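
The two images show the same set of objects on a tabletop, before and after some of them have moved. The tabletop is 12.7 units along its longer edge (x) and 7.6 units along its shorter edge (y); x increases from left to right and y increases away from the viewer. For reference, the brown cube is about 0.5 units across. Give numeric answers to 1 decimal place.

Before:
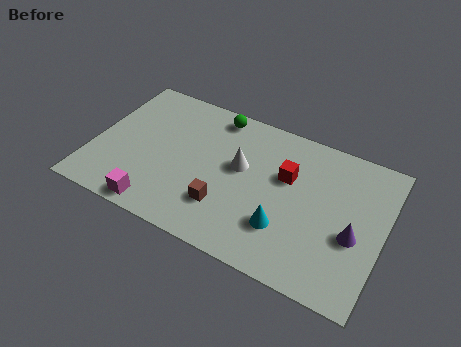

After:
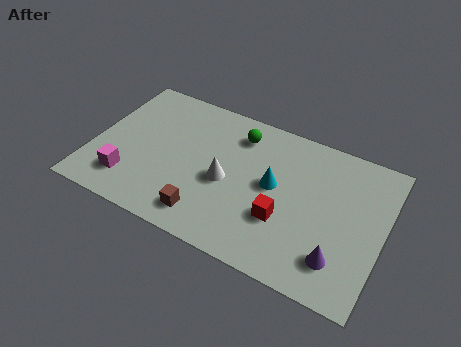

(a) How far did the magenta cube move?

1.7

The magenta cube was near (3.2, 0.8) before and (1.8, 1.7) after, so it travelled √(1.4² + 0.9²) ≈ 1.7 units.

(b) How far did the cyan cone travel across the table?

2.0

The cyan cone was near (8.6, 2.2) before and (7.9, 4.1) after, so it travelled √(0.7² + 1.9²) ≈ 2.0 units.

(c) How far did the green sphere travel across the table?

1.3

From (5.0, 6.7) to (6.1, 6.1), the green sphere covered √(1.1² + 0.6²) ≈ 1.3 units.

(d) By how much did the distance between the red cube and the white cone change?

+0.7

They were about 2.0 units apart before and 2.7 after — 0.7 units further apart.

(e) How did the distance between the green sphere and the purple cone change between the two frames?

-0.8

The distance was about 7.4 in the first image and 6.6 in the second, so they moved 0.8 units closer together.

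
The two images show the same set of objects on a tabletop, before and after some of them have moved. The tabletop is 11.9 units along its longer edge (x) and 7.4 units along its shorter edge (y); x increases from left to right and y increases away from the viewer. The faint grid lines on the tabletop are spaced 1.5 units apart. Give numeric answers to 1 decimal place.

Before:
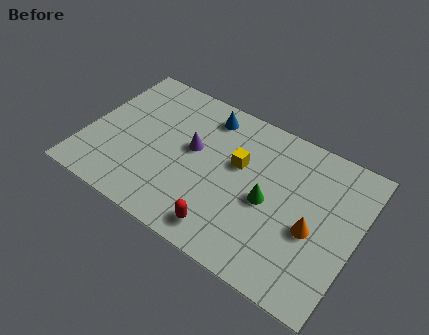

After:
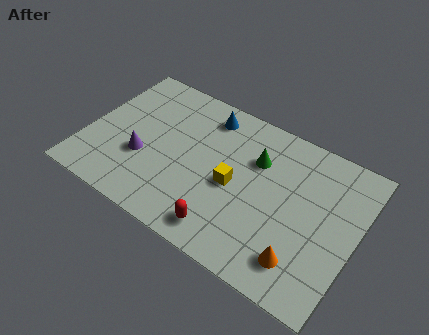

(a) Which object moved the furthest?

the purple cone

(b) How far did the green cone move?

1.9

The green cone moved from about (8.1, 3.4) to (7.3, 5.1), a distance of √(0.8² + 1.7²) ≈ 1.9.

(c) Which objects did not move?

the blue cone and the red capsule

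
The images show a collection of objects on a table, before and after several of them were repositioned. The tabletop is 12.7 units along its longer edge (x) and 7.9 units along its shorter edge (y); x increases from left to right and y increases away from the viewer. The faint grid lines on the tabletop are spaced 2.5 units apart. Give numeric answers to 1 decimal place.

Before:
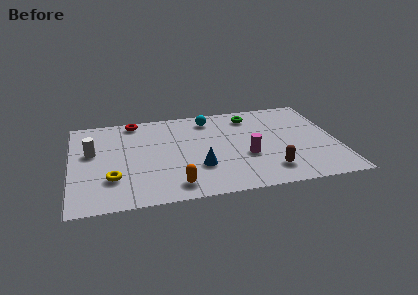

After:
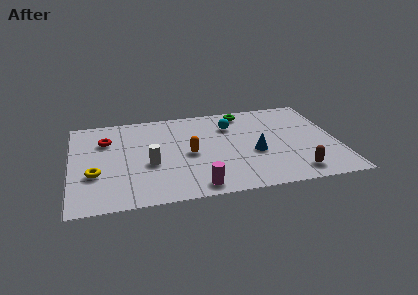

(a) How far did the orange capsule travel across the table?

2.6

The orange capsule moved from about (4.8, 1.2) to (5.6, 3.7), a distance of √(0.8² + 2.5²) ≈ 2.6.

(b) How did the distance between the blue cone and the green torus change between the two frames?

-1.1

They were about 4.8 units apart before and 3.7 after — 1.1 units closer together.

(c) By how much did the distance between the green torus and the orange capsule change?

-2.3

They were about 6.6 units apart before and 4.3 after — 2.3 units closer together.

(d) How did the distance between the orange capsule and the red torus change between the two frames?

-1.8

They were about 6.1 units apart before and 4.3 after — 1.8 units closer together.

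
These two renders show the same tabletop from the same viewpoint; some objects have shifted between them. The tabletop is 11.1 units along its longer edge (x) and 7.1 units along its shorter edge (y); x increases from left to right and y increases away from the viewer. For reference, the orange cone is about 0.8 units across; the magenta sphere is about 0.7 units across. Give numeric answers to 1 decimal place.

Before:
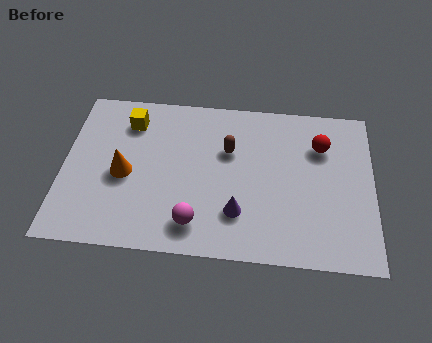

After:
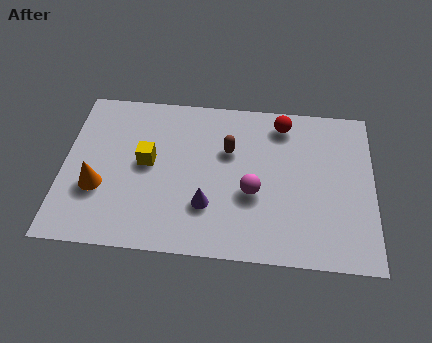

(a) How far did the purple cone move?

1.1

From (6.3, 1.9) to (5.2, 2.1), the purple cone covered √(1.1² + 0.2²) ≈ 1.1 units.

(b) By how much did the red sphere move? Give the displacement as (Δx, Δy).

(-1.4, 0.9)

From the two frames, the red sphere sits at roughly (9.2, 5.1) before and (7.8, 6.0) after.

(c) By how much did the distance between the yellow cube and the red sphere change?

-1.6

They were about 6.9 units apart before and 5.3 after — 1.6 units closer together.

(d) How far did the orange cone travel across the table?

1.1

From (2.2, 3.2) to (1.3, 2.5), the orange cone covered √(0.9² + 0.7²) ≈ 1.1 units.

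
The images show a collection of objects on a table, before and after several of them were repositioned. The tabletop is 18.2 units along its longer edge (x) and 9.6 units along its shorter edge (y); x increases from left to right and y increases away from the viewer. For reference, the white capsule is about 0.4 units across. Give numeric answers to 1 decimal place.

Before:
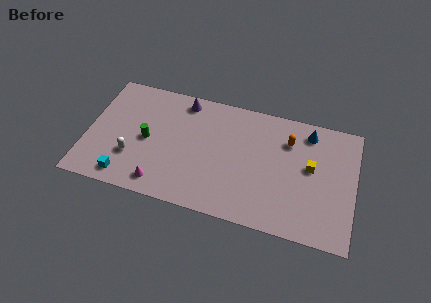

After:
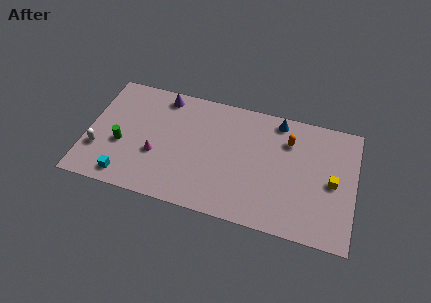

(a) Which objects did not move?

the orange capsule and the cyan cube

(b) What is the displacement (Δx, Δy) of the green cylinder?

(-1.7, -0.8)

From the two frames, the green cylinder sits at roughly (4.1, 4.6) before and (2.4, 3.8) after.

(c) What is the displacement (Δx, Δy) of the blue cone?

(-2.1, 0.4)

From the two frames, the blue cone sits at roughly (14.9, 8.1) before and (12.8, 8.5) after.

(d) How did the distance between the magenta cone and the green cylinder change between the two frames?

-1.0

The distance was about 3.4 in the first image and 2.4 in the second, so they moved 1.0 units closer together.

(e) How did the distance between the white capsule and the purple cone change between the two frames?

+0.5

They were about 6.2 units apart before and 6.7 after — 0.5 units further apart.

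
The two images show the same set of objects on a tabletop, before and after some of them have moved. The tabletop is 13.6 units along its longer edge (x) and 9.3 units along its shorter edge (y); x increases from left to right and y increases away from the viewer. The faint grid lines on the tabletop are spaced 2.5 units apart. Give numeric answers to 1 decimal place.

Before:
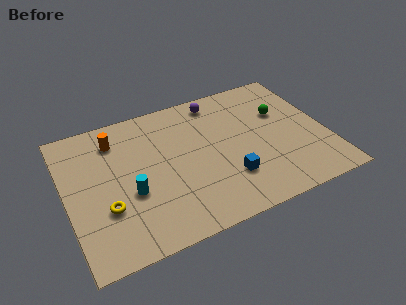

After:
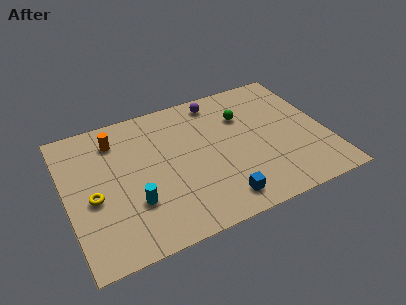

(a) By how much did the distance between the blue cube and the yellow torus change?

+0.5

They were about 6.3 units apart before and 6.8 after — 0.5 units further apart.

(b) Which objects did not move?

the purple sphere and the orange cylinder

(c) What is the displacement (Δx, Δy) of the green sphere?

(-2.0, 0.5)

From the two frames, the green sphere sits at roughly (11.5, 6.0) before and (9.5, 6.5) after.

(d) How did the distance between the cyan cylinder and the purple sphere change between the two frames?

+0.4

The distance was about 6.8 in the first image and 7.2 in the second, so they moved 0.4 units further apart.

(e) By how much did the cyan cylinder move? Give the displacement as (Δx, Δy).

(0.1, -0.7)

The cyan cylinder started near (3.2, 3.6) and ended near (3.3, 2.9).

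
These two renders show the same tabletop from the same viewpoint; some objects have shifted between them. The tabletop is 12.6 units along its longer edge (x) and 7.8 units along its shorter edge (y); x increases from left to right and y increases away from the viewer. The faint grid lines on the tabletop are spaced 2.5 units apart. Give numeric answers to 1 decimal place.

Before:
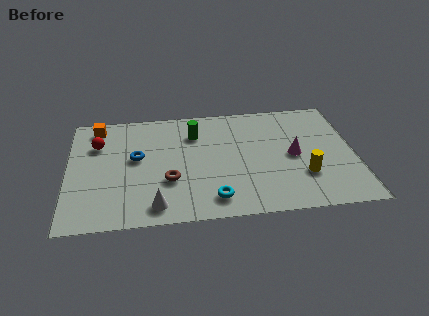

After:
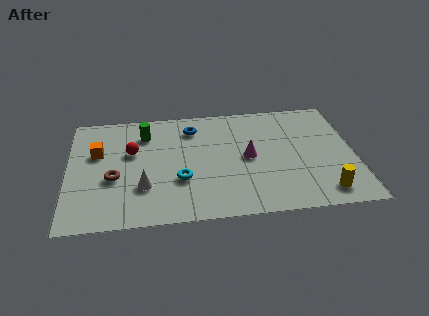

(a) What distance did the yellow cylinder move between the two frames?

1.4

From (10.3, 2.4) to (11.1, 1.2), the yellow cylinder covered √(0.8² + 1.2²) ≈ 1.4 units.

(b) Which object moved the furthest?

the blue torus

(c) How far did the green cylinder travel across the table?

2.2

The green cylinder moved from about (5.6, 5.8) to (3.4, 6.0), a distance of √(2.2² + 0.2²) ≈ 2.2.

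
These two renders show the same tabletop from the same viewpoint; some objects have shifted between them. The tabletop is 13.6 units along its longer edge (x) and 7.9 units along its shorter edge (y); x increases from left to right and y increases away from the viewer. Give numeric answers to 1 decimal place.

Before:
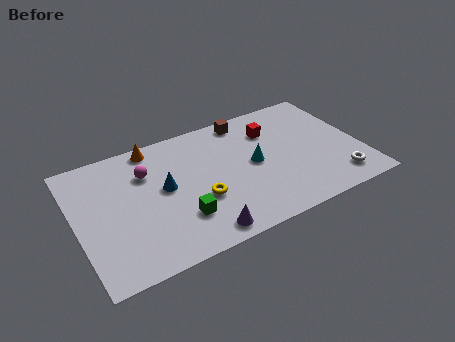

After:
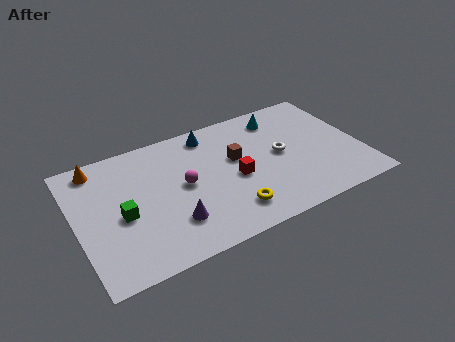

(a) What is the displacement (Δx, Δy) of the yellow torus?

(1.3, -1.3)

The yellow torus started near (5.7, 2.9) and ended near (7.0, 1.6).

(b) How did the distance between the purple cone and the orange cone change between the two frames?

-0.7

Before: roughly 6.4 units apart; after: 5.7. That's 0.7 units closer together.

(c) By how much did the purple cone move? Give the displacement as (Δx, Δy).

(-1.2, 1.2)

From the two frames, the purple cone sits at roughly (5.5, 0.9) before and (4.3, 2.1) after.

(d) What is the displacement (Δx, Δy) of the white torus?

(-2.4, 2.7)

The white torus was at about (12.2, 1.4) and moved to about (9.8, 4.1).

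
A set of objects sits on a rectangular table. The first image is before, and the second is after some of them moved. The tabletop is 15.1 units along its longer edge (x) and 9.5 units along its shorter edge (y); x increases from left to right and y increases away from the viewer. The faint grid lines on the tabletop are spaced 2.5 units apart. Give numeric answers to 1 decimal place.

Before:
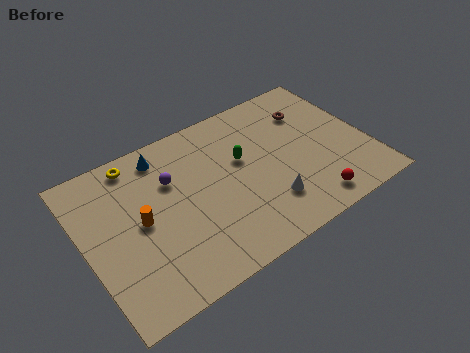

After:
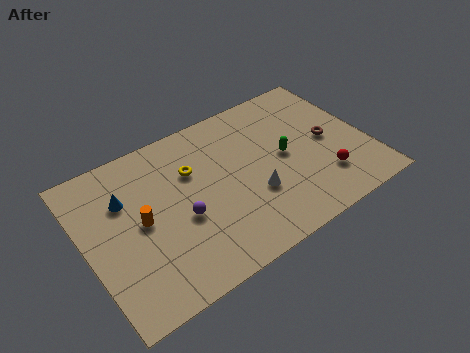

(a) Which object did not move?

the orange cylinder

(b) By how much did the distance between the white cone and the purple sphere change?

-2.2

Before: roughly 6.0 units apart; after: 3.8. That's 2.2 units closer together.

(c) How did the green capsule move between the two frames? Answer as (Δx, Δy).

(2.2, -0.9)

The green capsule was at about (8.5, 5.7) and moved to about (10.7, 4.8).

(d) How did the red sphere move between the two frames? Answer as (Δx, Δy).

(1.0, 1.1)

From the two frames, the red sphere sits at roughly (11.4, 1.3) before and (12.4, 2.4) after.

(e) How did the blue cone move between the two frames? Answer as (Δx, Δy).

(-2.3, -1.6)

From the two frames, the blue cone sits at roughly (4.6, 8.1) before and (2.3, 6.5) after.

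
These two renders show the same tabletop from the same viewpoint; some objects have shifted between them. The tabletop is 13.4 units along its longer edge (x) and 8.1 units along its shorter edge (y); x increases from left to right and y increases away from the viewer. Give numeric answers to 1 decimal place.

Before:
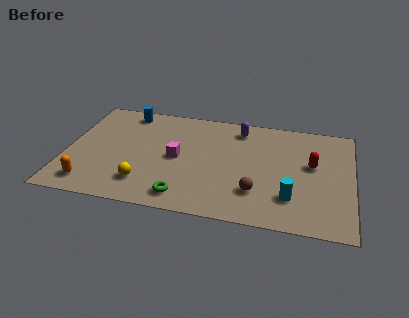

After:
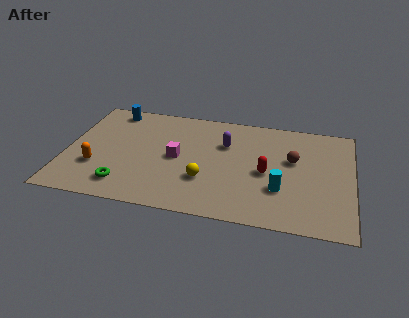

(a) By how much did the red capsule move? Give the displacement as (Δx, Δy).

(-2.1, -1.0)

From the two frames, the red capsule sits at roughly (11.5, 4.7) before and (9.4, 3.7) after.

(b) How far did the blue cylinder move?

0.7

The blue cylinder moved from about (2.6, 7.1) to (1.9, 7.1), a distance of √(0.7² + 0.0²) ≈ 0.7.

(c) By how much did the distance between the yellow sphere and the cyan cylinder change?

-3.3

They were about 6.8 units apart before and 3.5 after — 3.3 units closer together.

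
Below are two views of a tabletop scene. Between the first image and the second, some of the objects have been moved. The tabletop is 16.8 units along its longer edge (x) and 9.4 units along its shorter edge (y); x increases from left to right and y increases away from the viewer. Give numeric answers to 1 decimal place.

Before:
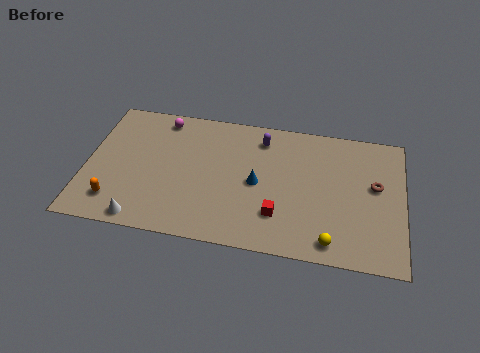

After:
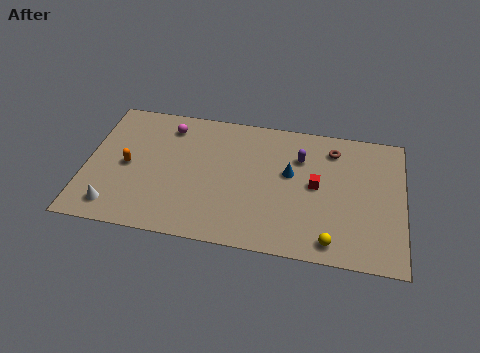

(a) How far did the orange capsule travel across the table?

2.6

From (1.7, 1.9) to (2.2, 4.5), the orange capsule covered √(0.5² + 2.6²) ≈ 2.6 units.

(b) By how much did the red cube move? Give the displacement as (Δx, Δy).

(1.9, 2.4)

The red cube started near (10.3, 2.5) and ended near (12.2, 4.9).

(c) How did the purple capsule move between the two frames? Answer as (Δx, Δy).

(2.1, -1.0)

The purple capsule was at about (9.2, 7.7) and moved to about (11.3, 6.7).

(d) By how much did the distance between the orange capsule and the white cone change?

+1.2

Before: roughly 1.8 units apart; after: 3.0. That's 1.2 units further apart.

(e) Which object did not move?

the yellow sphere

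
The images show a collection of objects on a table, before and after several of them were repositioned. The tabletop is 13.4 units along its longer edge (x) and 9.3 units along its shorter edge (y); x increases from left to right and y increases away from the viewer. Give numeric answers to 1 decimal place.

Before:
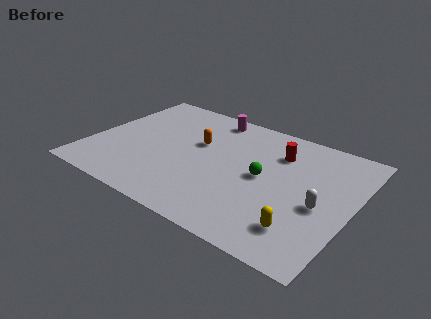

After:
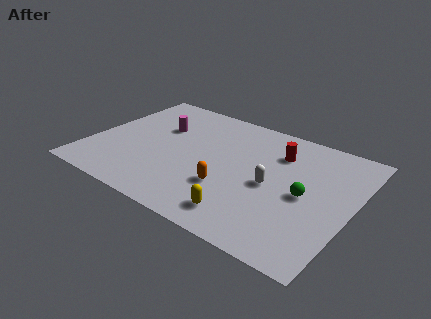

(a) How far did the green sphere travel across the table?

2.2

The green sphere was near (8.9, 4.7) before and (11.1, 4.4) after, so it travelled √(2.2² + 0.3²) ≈ 2.2 units.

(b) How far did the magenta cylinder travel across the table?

3.1

The magenta cylinder moved from about (5.5, 8.2) to (3.2, 6.1), a distance of √(2.3² + 2.1²) ≈ 3.1.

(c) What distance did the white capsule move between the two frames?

2.5

The white capsule was near (11.9, 4.0) before and (9.4, 4.3) after, so it travelled √(2.5² + 0.3²) ≈ 2.5 units.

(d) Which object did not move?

the red cylinder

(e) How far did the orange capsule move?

3.4

The orange capsule was near (5.3, 5.7) before and (7.4, 3.0) after, so it travelled √(2.1² + 2.7²) ≈ 3.4 units.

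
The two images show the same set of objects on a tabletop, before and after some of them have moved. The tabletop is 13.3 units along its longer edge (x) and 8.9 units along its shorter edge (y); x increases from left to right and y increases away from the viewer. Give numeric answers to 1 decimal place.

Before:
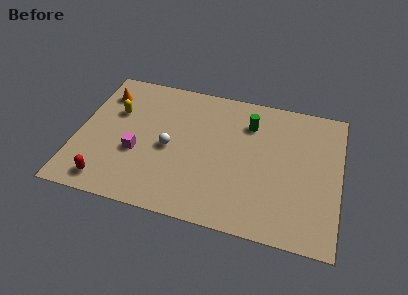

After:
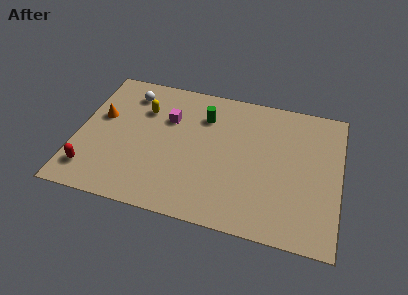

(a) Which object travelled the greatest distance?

the white sphere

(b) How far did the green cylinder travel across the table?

2.3

From (8.6, 6.7) to (6.3, 6.6), the green cylinder covered √(2.3² + 0.1²) ≈ 2.3 units.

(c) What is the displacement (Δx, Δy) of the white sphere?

(-2.3, 3.1)

The white sphere started near (4.7, 4.1) and ended near (2.4, 7.2).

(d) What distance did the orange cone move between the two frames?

1.6

The orange cone was near (1.1, 6.9) before and (1.1, 5.3) after, so it travelled √(0.0² + 1.6²) ≈ 1.6 units.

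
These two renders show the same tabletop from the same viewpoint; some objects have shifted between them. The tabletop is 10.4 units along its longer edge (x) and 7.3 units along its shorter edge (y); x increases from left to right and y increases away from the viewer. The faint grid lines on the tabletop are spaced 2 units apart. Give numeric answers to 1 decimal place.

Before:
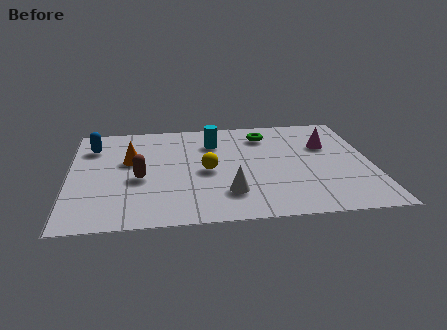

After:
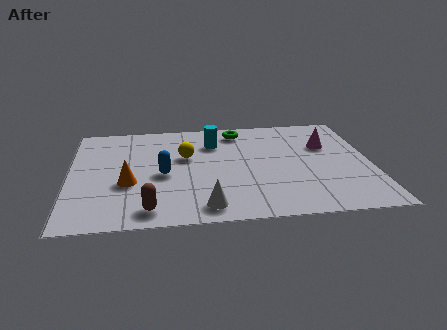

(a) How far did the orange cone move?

1.6

The orange cone moved from about (2.1, 4.4) to (2.0, 2.8), a distance of √(0.1² + 1.6²) ≈ 1.6.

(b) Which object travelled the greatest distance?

the blue capsule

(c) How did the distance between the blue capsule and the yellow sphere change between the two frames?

-3.0

The distance was about 4.4 in the first image and 1.4 in the second, so they moved 3.0 units closer together.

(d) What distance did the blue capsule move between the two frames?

3.3

From (0.8, 5.5) to (3.2, 3.3), the blue capsule covered √(2.4² + 2.2²) ≈ 3.3 units.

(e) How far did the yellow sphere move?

1.3

The yellow sphere was near (4.7, 3.4) before and (4.0, 4.5) after, so it travelled √(0.7² + 1.1²) ≈ 1.3 units.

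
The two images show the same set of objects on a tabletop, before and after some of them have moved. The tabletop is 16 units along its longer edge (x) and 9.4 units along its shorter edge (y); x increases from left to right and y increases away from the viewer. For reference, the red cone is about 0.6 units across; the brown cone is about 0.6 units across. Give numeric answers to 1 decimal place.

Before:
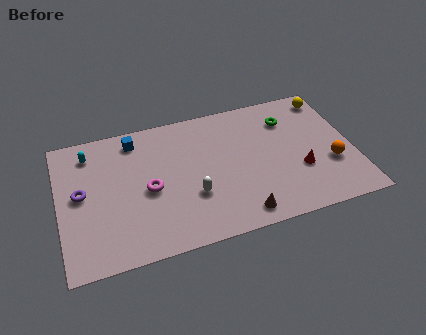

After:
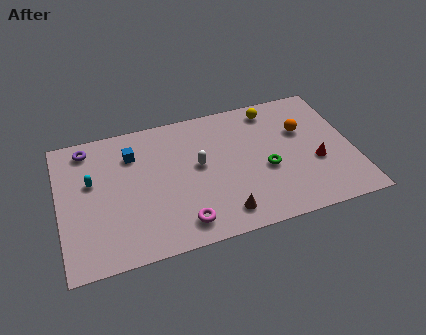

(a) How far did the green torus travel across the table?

3.5

The green torus was near (12.7, 7.1) before and (11.2, 3.9) after, so it travelled √(1.5² + 3.2²) ≈ 3.5 units.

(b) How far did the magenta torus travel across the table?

3.2

From (4.8, 4.3) to (6.4, 1.5), the magenta torus covered √(1.6² + 2.8²) ≈ 3.2 units.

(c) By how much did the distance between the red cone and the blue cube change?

+0.5

They were about 9.9 units apart before and 10.4 after — 0.5 units further apart.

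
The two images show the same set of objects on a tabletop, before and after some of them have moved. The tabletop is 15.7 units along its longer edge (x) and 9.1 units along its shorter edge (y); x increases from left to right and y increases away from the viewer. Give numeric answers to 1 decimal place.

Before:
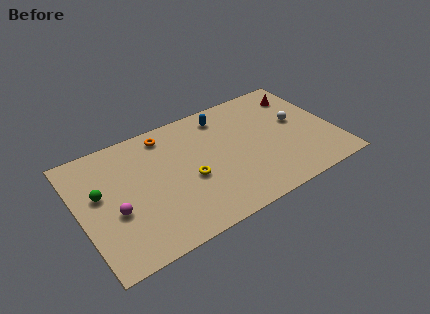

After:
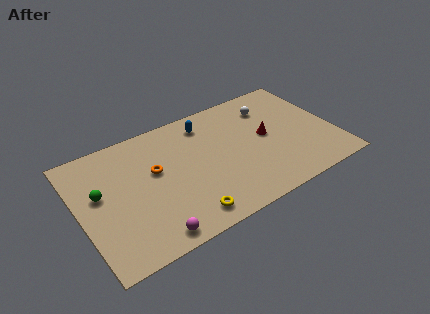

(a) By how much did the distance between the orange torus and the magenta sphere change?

-1.1

The distance was about 5.6 in the first image and 4.5 in the second, so they moved 1.1 units closer together.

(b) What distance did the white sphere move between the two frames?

2.4

The white sphere moved from about (13.6, 5.1) to (12.2, 7.0), a distance of √(1.4² + 1.9²) ≈ 2.4.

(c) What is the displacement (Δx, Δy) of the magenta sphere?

(1.8, -2.6)

The magenta sphere was at about (2.0, 3.6) and moved to about (3.8, 1.0).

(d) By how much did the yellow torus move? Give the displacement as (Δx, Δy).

(-0.6, -2.5)

The yellow torus was at about (6.6, 3.8) and moved to about (6.0, 1.3).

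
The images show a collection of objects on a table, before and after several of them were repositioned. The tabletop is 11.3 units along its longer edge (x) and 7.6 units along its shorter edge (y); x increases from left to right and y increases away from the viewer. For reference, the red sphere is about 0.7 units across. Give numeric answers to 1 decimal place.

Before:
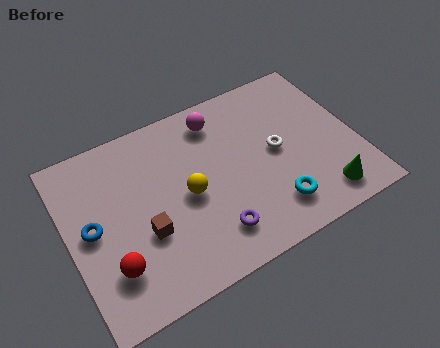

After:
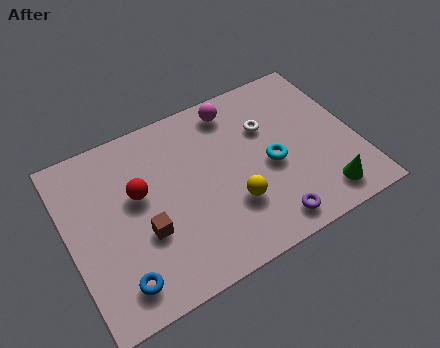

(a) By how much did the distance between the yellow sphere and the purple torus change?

-0.3

Before: roughly 2.1 units apart; after: 1.8. That's 0.3 units closer together.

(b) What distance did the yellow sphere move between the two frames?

2.0

The yellow sphere moved from about (4.6, 3.6) to (6.2, 2.4), a distance of √(1.6² + 1.2²) ≈ 2.0.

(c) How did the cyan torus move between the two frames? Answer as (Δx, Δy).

(0.2, 1.8)

The cyan torus was at about (7.7, 1.6) and moved to about (7.9, 3.4).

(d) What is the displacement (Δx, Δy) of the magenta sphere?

(0.7, 0.2)

The magenta sphere started near (6.2, 6.3) and ended near (6.9, 6.5).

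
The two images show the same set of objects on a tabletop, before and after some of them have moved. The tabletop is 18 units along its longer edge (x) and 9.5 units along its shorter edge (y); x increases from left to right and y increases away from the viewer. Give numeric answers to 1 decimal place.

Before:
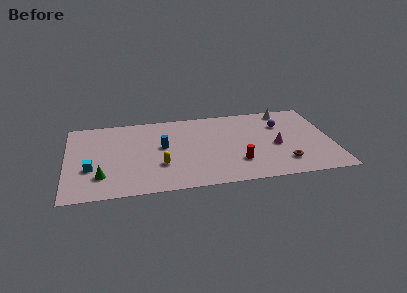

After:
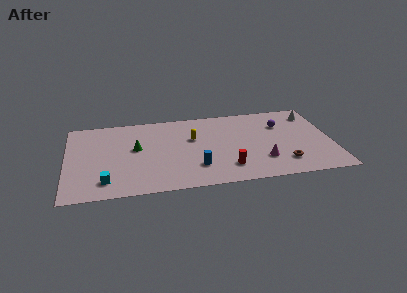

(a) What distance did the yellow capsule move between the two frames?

3.7

The yellow capsule was near (6.3, 3.1) before and (8.6, 6.0) after, so it travelled √(2.3² + 2.9²) ≈ 3.7 units.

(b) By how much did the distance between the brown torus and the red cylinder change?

+0.7

Before: roughly 3.1 units apart; after: 3.8. That's 0.7 units further apart.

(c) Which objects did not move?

the brown torus and the purple sphere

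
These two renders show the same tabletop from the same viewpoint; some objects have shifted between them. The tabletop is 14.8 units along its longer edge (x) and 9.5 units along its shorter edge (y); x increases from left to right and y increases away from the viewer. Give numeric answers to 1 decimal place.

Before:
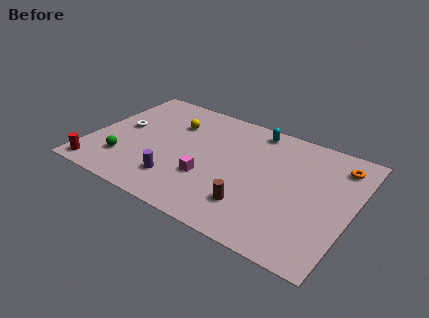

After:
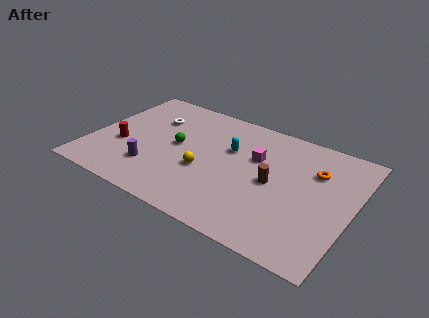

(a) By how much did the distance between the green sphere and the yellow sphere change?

-2.7

Before: roughly 4.9 units apart; after: 2.2. That's 2.7 units closer together.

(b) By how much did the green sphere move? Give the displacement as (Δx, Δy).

(2.6, 2.6)

From the two frames, the green sphere sits at roughly (2.2, 2.4) before and (4.8, 5.0) after.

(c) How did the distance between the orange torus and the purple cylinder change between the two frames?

-0.4

The distance was about 10.0 in the first image and 9.6 in the second, so they moved 0.4 units closer together.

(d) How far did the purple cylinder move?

1.5

The purple cylinder was near (5.3, 2.2) before and (3.8, 2.5) after, so it travelled √(1.5² + 0.3²) ≈ 1.5 units.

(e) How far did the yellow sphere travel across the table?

3.9

From (4.3, 6.8) to (6.6, 3.7), the yellow sphere covered √(2.3² + 3.1²) ≈ 3.9 units.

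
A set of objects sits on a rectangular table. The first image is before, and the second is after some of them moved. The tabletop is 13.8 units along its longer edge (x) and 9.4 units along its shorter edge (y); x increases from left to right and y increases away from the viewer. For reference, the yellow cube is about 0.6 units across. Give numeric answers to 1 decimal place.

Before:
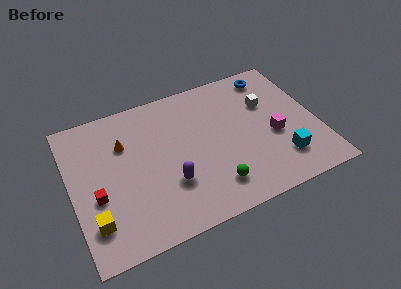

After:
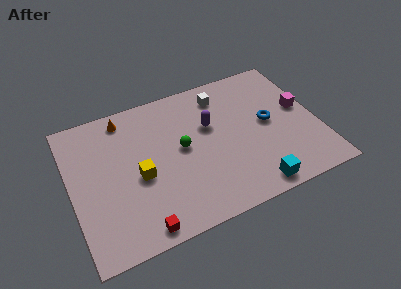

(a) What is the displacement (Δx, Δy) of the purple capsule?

(2.6, 2.9)

The purple capsule was at about (5.3, 3.0) and moved to about (7.9, 5.9).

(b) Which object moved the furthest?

the purple capsule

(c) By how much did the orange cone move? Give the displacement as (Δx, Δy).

(0.2, 1.7)

The orange cone started near (3.1, 6.5) and ended near (3.3, 8.2).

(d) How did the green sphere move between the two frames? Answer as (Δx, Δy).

(-1.4, 3.1)

From the two frames, the green sphere sits at roughly (7.6, 1.9) before and (6.2, 5.0) after.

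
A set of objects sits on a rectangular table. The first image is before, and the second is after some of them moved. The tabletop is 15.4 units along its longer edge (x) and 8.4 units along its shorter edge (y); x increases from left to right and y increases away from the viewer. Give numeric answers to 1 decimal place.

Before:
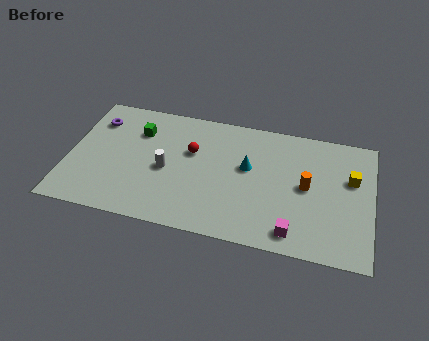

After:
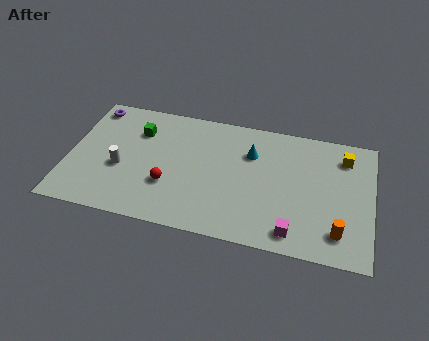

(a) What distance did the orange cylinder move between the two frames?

3.1

The orange cylinder moved from about (12.1, 4.3) to (13.8, 1.7), a distance of √(1.7² + 2.6²) ≈ 3.1.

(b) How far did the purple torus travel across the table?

0.9

From (1.2, 6.4) to (0.9, 7.3), the purple torus covered √(0.3² + 0.9²) ≈ 0.9 units.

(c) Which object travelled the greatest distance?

the orange cylinder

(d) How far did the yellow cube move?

1.5

The yellow cube was near (14.3, 5.3) before and (13.9, 6.7) after, so it travelled √(0.4² + 1.4²) ≈ 1.5 units.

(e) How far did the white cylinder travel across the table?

2.3

The white cylinder was near (5.0, 3.8) before and (2.7, 3.4) after, so it travelled √(2.3² + 0.4²) ≈ 2.3 units.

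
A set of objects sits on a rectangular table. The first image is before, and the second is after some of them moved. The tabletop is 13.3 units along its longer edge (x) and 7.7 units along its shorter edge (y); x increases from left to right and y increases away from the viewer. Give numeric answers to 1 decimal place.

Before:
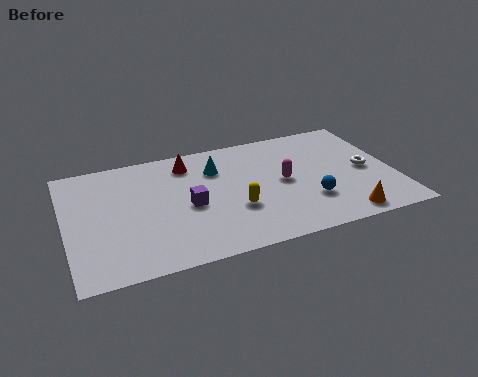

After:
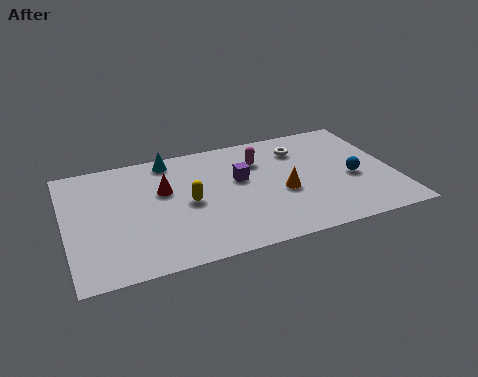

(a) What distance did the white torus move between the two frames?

3.3

The white torus moved from about (12.2, 3.7) to (9.7, 5.9), a distance of √(2.5² + 2.2²) ≈ 3.3.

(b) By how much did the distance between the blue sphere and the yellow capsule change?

+3.7

The distance was about 3.0 in the first image and 6.7 in the second, so they moved 3.7 units further apart.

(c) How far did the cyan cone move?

2.2

The cyan cone moved from about (6.2, 5.6) to (4.4, 6.8), a distance of √(1.8² + 1.2²) ≈ 2.2.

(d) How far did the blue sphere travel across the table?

2.1

The blue sphere was near (9.7, 2.3) before and (11.6, 3.3) after, so it travelled √(1.9² + 1.0²) ≈ 2.1 units.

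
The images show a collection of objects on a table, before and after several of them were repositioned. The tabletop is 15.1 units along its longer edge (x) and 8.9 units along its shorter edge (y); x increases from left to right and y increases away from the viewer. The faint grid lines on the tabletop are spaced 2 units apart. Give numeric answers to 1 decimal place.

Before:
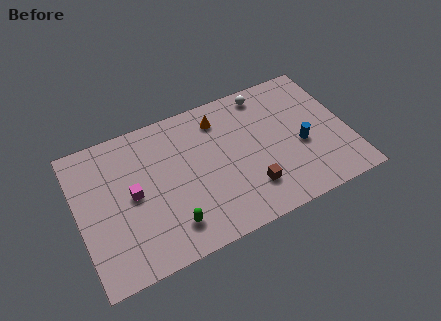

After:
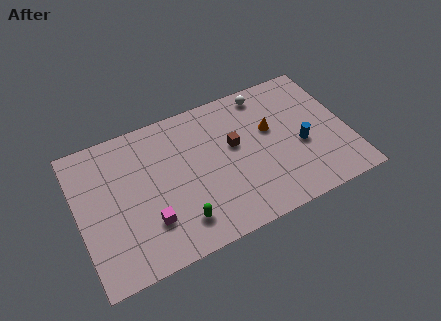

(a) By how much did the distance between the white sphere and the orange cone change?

-0.4

The distance was about 2.8 in the first image and 2.4 in the second, so they moved 0.4 units closer together.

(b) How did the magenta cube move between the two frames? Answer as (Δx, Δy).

(0.7, -2.0)

The magenta cube started near (3.0, 4.5) and ended near (3.7, 2.5).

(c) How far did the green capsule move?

0.5

The green capsule was near (4.8, 1.8) before and (5.3, 1.8) after, so it travelled √(0.5² + 0.0²) ≈ 0.5 units.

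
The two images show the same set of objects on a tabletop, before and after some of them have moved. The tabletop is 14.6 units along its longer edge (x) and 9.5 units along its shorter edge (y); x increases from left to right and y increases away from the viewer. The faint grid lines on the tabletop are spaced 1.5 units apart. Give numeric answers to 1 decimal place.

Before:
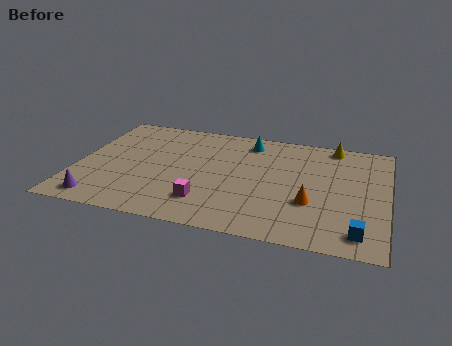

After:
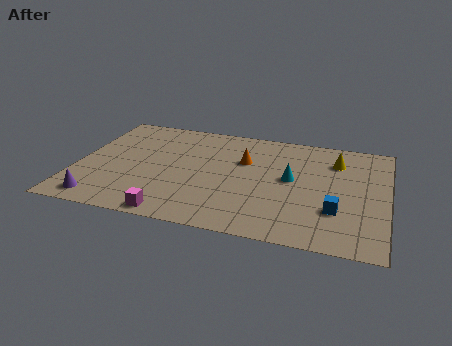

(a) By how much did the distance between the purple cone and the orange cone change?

-1.8

Before: roughly 9.9 units apart; after: 8.1. That's 1.8 units closer together.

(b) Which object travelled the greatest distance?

the orange cone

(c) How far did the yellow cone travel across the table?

1.4

The yellow cone was near (11.9, 8.6) before and (12.1, 7.2) after, so it travelled √(0.2² + 1.4²) ≈ 1.4 units.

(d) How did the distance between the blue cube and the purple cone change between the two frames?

-1.0

The distance was about 12.0 in the first image and 11.0 in the second, so they moved 1.0 units closer together.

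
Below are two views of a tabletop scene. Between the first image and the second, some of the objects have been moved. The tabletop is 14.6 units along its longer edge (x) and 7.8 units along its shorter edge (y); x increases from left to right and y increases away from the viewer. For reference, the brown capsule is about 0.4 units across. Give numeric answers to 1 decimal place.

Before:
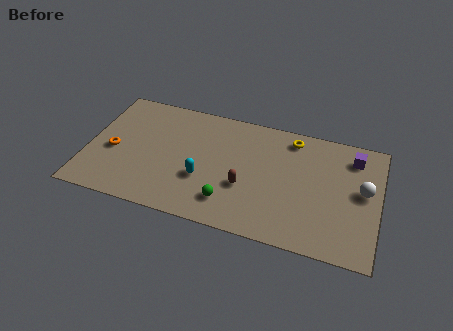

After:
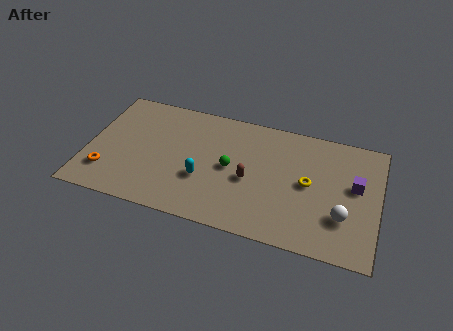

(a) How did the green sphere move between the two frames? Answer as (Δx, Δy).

(-0.1, 2.2)

From the two frames, the green sphere sits at roughly (7.3, 1.7) before and (7.2, 3.9) after.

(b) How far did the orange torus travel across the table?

1.5

The orange torus moved from about (1.3, 3.4) to (1.1, 1.9), a distance of √(0.2² + 1.5²) ≈ 1.5.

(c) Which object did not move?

the cyan capsule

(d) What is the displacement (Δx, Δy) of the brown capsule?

(0.2, 0.5)

From the two frames, the brown capsule sits at roughly (8.0, 2.9) before and (8.2, 3.4) after.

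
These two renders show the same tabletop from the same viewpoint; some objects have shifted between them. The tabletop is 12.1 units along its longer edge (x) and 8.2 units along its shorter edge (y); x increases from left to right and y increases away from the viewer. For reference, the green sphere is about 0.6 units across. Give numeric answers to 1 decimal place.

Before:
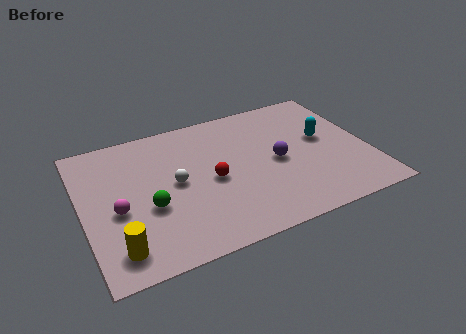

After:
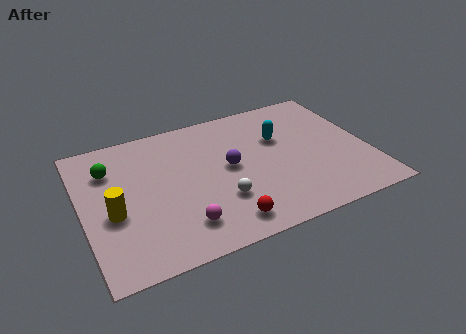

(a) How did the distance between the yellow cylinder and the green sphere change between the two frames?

+0.3

The distance was about 2.3 in the first image and 2.6 in the second, so they moved 0.3 units further apart.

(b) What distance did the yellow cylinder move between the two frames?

2.0

From (1.2, 1.4) to (1.2, 3.4), the yellow cylinder covered √(0.0² + 2.0²) ≈ 2.0 units.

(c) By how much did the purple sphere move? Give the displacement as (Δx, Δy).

(-2.0, 0.4)

The purple sphere started near (8.2, 3.9) and ended near (6.2, 4.3).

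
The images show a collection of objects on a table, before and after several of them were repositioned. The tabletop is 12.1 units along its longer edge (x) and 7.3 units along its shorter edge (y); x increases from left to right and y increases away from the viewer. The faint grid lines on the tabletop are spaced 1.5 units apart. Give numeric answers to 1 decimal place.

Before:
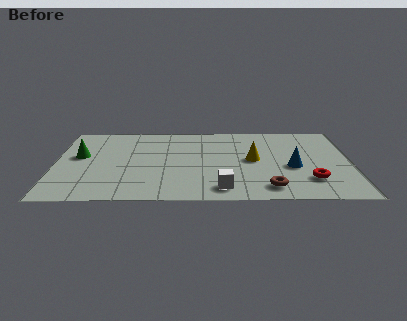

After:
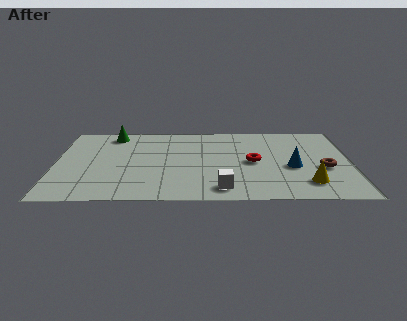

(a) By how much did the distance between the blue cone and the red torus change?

+0.3

Before: roughly 1.4 units apart; after: 1.7. That's 0.3 units further apart.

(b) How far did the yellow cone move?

3.1

From (8.1, 3.8) to (10.3, 1.6), the yellow cone covered √(2.2² + 2.2²) ≈ 3.1 units.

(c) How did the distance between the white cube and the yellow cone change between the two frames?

+0.5

Before: roughly 3.0 units apart; after: 3.5. That's 0.5 units further apart.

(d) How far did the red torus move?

2.9

From (10.4, 1.9) to (8.1, 3.6), the red torus covered √(2.3² + 1.7²) ≈ 2.9 units.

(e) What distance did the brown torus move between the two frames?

2.9

From (8.7, 1.2) to (11.0, 3.0), the brown torus covered √(2.3² + 1.8²) ≈ 2.9 units.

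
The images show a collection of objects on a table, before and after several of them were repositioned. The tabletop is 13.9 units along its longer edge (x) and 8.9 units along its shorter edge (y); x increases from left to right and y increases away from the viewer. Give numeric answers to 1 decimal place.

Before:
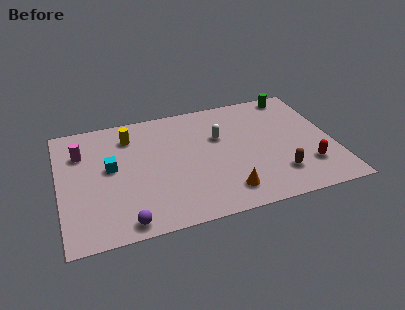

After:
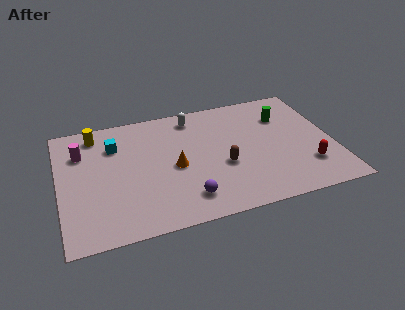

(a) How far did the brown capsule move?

3.0

The brown capsule moved from about (10.9, 2.1) to (8.2, 3.5), a distance of √(2.7² + 1.4²) ≈ 3.0.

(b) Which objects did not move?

the magenta cylinder and the red capsule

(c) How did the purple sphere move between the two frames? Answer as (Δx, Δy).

(3.1, 0.8)

From the two frames, the purple sphere sits at roughly (3.1, 0.9) before and (6.2, 1.7) after.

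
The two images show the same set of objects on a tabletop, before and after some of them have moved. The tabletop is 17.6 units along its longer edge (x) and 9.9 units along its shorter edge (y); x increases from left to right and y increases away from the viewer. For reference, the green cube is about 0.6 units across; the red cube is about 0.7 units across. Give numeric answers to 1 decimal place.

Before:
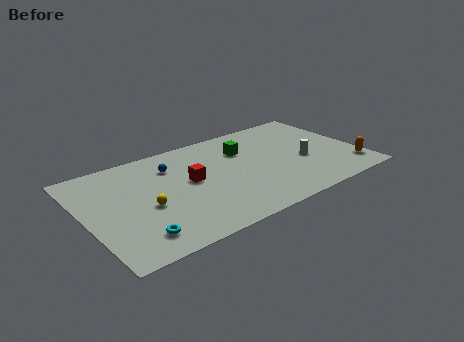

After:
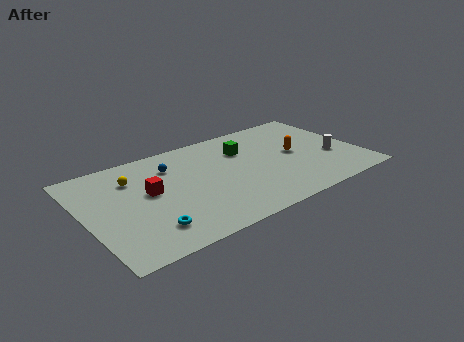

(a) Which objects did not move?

the blue sphere and the green cube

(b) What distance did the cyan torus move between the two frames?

0.9

The cyan torus was near (2.7, 1.8) before and (3.5, 2.1) after, so it travelled √(0.8² + 0.3²) ≈ 0.9 units.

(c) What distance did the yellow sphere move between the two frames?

3.1

The yellow sphere moved from about (3.7, 4.2) to (3.3, 7.3), a distance of √(0.4² + 3.1²) ≈ 3.1.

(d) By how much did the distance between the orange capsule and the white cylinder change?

-0.9

Before: roughly 3.5 units apart; after: 2.6. That's 0.9 units closer together.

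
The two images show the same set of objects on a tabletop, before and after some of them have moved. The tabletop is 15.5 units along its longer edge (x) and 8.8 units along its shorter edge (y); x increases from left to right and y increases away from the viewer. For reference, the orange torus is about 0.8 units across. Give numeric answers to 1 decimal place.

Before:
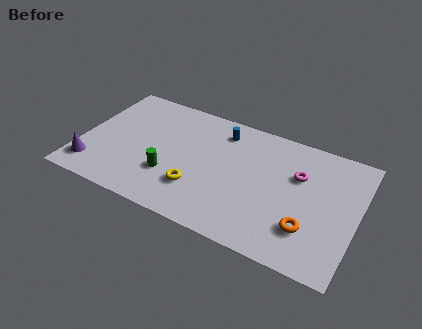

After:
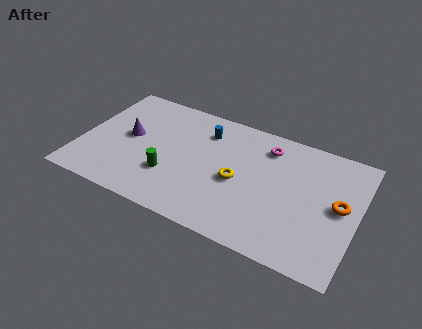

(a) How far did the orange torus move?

2.7

The orange torus moved from about (13.0, 2.4) to (14.5, 4.6), a distance of √(1.5² + 2.2²) ≈ 2.7.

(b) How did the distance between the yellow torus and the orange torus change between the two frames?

-0.6

Before: roughly 6.2 units apart; after: 5.6. That's 0.6 units closer together.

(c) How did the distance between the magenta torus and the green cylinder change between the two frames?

-0.9

The distance was about 7.5 in the first image and 6.6 in the second, so they moved 0.9 units closer together.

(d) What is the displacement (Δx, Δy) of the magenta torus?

(-1.9, 1.3)

The magenta torus started near (12.1, 5.8) and ended near (10.2, 7.1).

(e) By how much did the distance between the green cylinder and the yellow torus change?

+2.3

They were about 1.6 units apart before and 3.9 after — 2.3 units further apart.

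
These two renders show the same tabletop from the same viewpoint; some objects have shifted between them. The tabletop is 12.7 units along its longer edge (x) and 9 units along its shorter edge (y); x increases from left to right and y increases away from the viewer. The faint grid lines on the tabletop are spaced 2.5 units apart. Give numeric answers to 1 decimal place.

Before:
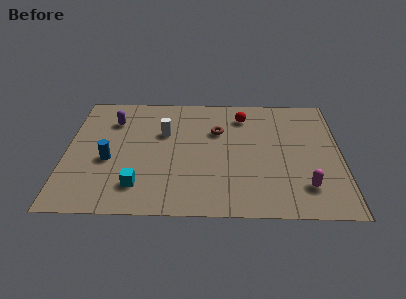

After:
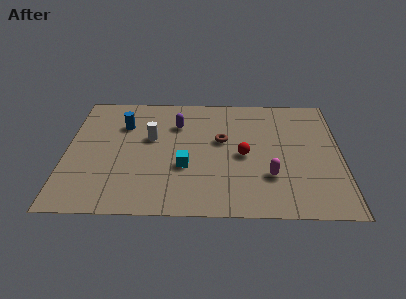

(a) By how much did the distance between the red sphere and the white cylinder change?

+0.5

Before: roughly 4.0 units apart; after: 4.5. That's 0.5 units further apart.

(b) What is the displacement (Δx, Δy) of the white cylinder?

(-0.6, -0.4)

The white cylinder started near (4.5, 5.8) and ended near (3.9, 5.4).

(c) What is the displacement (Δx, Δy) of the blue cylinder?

(0.6, 2.7)

The blue cylinder started near (2.0, 3.7) and ended near (2.6, 6.4).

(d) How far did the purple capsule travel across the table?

3.0

The purple capsule moved from about (2.1, 6.7) to (5.1, 6.5), a distance of √(3.0² + 0.2²) ≈ 3.0.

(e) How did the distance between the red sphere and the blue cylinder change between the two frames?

-1.1

They were about 7.1 units apart before and 6.0 after — 1.1 units closer together.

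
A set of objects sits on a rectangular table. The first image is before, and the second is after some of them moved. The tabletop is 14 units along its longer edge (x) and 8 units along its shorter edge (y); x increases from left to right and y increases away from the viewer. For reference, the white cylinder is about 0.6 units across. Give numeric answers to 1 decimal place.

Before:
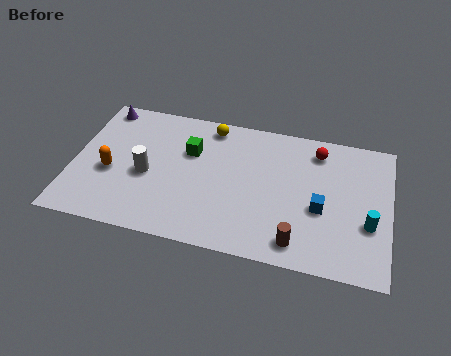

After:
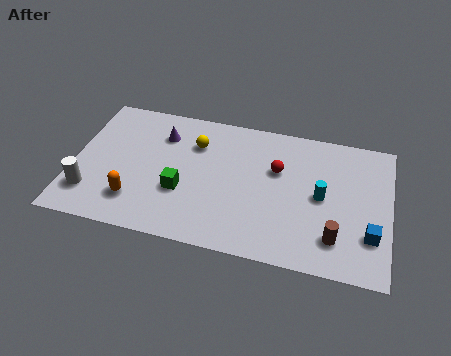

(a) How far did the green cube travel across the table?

2.4

The green cube moved from about (5.1, 5.3) to (4.9, 2.9), a distance of √(0.2² + 2.4²) ≈ 2.4.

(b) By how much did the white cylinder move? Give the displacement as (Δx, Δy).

(-2.4, -1.6)

From the two frames, the white cylinder sits at roughly (3.3, 3.5) before and (0.9, 1.9) after.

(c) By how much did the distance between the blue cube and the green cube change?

+2.1

They were about 6.2 units apart before and 8.3 after — 2.1 units further apart.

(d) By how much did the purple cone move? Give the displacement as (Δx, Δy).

(2.8, -1.1)

The purple cone started near (1.0, 7.1) and ended near (3.8, 6.0).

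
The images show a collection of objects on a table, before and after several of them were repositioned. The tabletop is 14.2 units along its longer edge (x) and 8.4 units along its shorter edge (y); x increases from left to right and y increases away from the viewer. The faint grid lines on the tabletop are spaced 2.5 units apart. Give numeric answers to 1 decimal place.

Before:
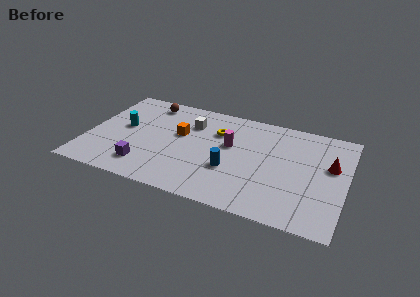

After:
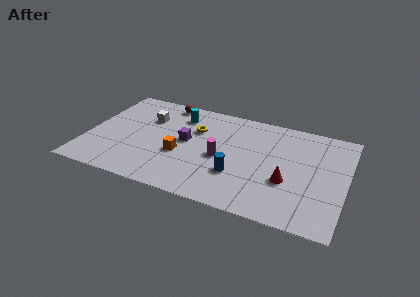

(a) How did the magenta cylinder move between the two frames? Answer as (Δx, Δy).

(-0.4, -1.2)

The magenta cylinder was at about (7.8, 5.0) and moved to about (7.4, 3.8).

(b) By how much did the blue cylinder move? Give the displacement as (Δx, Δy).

(0.4, -0.3)

The blue cylinder started near (8.0, 3.0) and ended near (8.4, 2.7).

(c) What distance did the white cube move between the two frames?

2.4

From (5.5, 6.1) to (3.1, 5.8), the white cube covered √(2.4² + 0.3²) ≈ 2.4 units.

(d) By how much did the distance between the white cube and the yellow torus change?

+1.2

They were about 1.5 units apart before and 2.7 after — 1.2 units further apart.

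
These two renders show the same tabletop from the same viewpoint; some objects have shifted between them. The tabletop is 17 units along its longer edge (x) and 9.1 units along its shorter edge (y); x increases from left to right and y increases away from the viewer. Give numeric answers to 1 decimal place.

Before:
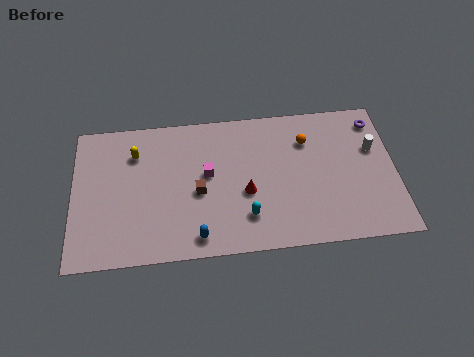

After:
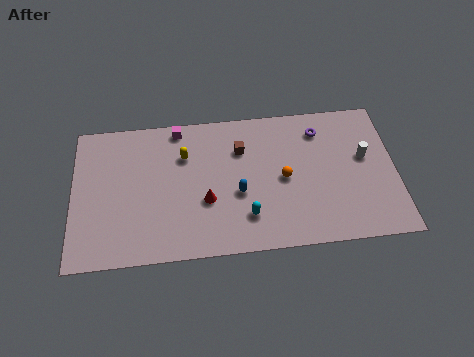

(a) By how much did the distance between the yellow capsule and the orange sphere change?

-3.5

They were about 9.1 units apart before and 5.6 after — 3.5 units closer together.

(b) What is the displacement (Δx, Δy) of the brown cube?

(2.3, 2.5)

The brown cube was at about (6.6, 4.0) and moved to about (8.9, 6.5).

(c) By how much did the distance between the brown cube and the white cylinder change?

-2.9

Before: roughly 9.5 units apart; after: 6.6. That's 2.9 units closer together.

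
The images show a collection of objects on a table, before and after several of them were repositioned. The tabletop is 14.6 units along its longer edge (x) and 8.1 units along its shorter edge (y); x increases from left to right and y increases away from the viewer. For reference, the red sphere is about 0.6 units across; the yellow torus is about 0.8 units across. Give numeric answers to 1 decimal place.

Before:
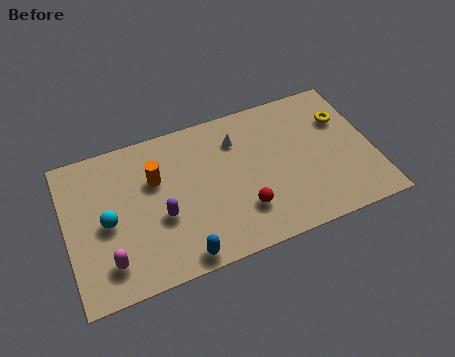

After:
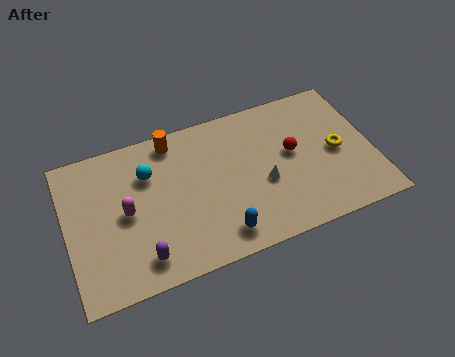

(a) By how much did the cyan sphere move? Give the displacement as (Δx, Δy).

(2.1, 1.9)

The cyan sphere was at about (1.9, 3.8) and moved to about (4.0, 5.7).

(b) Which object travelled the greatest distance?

the red sphere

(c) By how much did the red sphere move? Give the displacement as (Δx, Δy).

(2.6, 2.3)

The red sphere was at about (8.2, 2.2) and moved to about (10.8, 4.5).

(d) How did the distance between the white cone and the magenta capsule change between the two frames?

-1.3

Before: roughly 7.8 units apart; after: 6.5. That's 1.3 units closer together.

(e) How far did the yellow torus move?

1.8

The yellow torus moved from about (13.4, 5.6) to (12.9, 3.9), a distance of √(0.5² + 1.7²) ≈ 1.8.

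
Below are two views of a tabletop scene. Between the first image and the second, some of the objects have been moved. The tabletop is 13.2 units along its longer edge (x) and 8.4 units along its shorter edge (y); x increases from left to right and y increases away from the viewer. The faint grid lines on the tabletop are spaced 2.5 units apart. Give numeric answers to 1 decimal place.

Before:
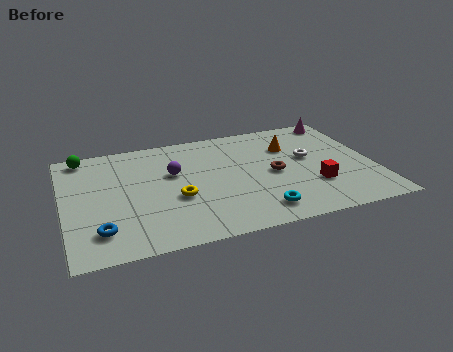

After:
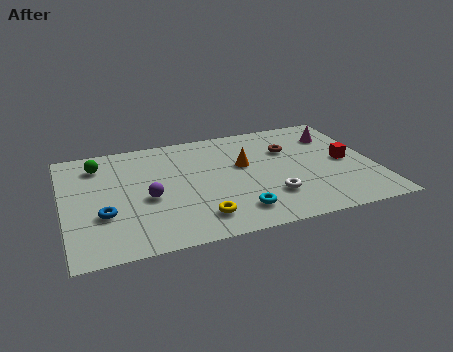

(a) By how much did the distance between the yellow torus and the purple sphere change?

+0.9

Before: roughly 1.9 units apart; after: 2.8. That's 0.9 units further apart.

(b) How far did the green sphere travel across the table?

1.0

The green sphere moved from about (1.0, 7.5) to (1.6, 6.7), a distance of √(0.6² + 0.8²) ≈ 1.0.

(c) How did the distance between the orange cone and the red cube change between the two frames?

+1.0

They were about 3.4 units apart before and 4.4 after — 1.0 units further apart.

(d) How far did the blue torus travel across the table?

1.1

From (1.4, 1.8) to (1.6, 2.9), the blue torus covered √(0.2² + 1.1²) ≈ 1.1 units.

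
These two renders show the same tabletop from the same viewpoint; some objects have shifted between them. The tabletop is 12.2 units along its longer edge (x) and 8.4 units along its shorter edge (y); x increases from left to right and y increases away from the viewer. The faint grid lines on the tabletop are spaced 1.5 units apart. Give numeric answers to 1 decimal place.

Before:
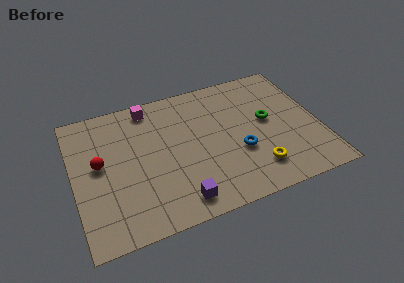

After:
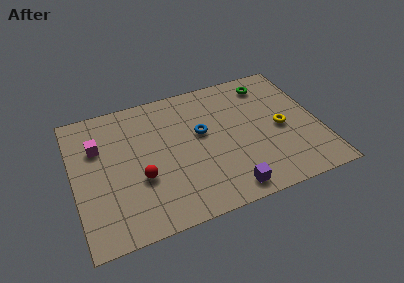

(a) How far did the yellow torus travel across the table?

2.6

The yellow torus was near (8.8, 1.8) before and (10.3, 3.9) after, so it travelled √(1.5² + 2.1²) ≈ 2.6 units.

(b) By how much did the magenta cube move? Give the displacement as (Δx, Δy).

(-2.7, -1.7)

The magenta cube started near (4.0, 7.4) and ended near (1.3, 5.7).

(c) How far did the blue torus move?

2.5

The blue torus moved from about (8.1, 3.1) to (6.4, 4.9), a distance of √(1.7² + 1.8²) ≈ 2.5.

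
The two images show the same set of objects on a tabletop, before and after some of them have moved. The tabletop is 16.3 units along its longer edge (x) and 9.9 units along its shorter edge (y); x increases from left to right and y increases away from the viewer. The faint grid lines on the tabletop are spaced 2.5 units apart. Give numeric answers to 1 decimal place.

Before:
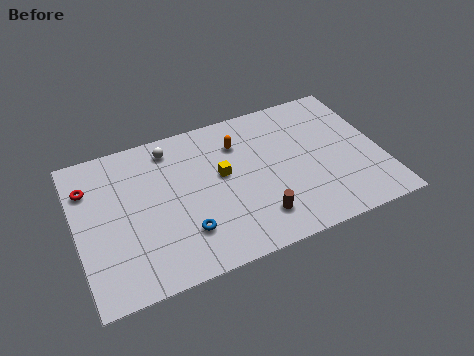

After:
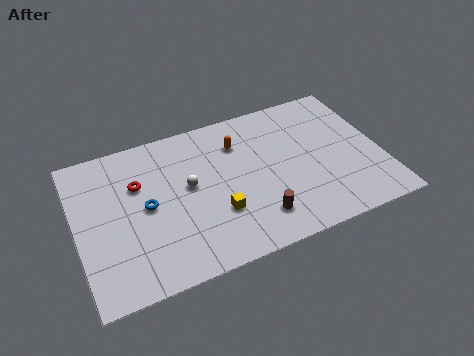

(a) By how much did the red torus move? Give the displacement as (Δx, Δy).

(2.6, -0.7)

The red torus was at about (0.8, 7.3) and moved to about (3.4, 6.6).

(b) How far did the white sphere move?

3.0

From (5.3, 8.4) to (6.0, 5.5), the white sphere covered √(0.7² + 2.9²) ≈ 3.0 units.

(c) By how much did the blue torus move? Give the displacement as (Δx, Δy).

(-1.8, 2.4)

The blue torus started near (5.5, 2.6) and ended near (3.7, 5.0).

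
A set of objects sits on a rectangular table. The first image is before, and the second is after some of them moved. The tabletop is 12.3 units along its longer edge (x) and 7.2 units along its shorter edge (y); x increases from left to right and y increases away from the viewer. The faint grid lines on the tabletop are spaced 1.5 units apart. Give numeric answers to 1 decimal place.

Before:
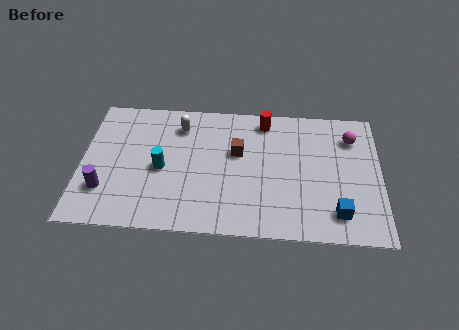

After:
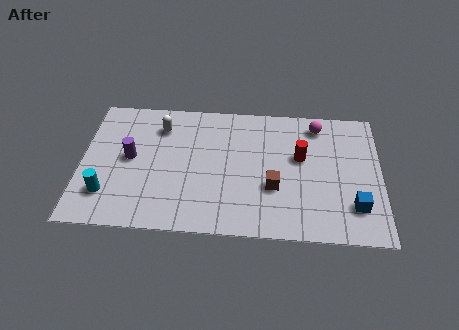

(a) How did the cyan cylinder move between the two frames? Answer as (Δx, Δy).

(-2.2, -1.5)

From the two frames, the cyan cylinder sits at roughly (3.3, 3.3) before and (1.1, 1.8) after.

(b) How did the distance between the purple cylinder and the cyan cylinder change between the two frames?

-0.4

The distance was about 2.6 in the first image and 2.2 in the second, so they moved 0.4 units closer together.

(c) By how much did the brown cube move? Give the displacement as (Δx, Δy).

(1.5, -1.8)

From the two frames, the brown cube sits at roughly (6.4, 4.4) before and (7.9, 2.6) after.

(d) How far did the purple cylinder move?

2.1

From (1.0, 2.0) to (2.0, 3.8), the purple cylinder covered √(1.0² + 1.8²) ≈ 2.1 units.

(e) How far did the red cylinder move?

2.4

The red cylinder was near (7.5, 6.2) before and (9.0, 4.3) after, so it travelled √(1.5² + 1.9²) ≈ 2.4 units.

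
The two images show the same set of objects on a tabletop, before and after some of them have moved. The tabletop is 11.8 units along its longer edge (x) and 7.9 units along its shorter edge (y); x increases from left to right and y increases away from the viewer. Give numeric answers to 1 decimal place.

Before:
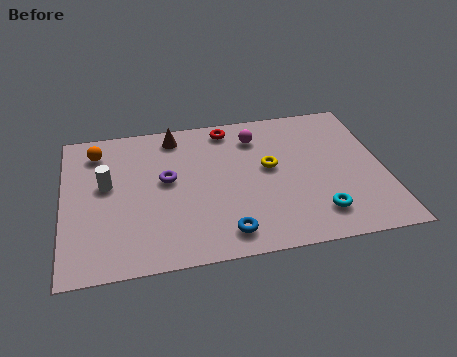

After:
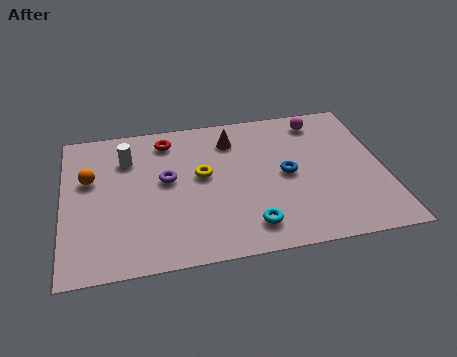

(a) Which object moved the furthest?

the blue torus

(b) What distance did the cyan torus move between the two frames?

2.5

From (9.2, 1.6) to (6.7, 1.4), the cyan torus covered √(2.5² + 0.2²) ≈ 2.5 units.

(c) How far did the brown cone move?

2.2

The brown cone was near (4.2, 6.8) before and (6.3, 6.2) after, so it travelled √(2.1² + 0.6²) ≈ 2.2 units.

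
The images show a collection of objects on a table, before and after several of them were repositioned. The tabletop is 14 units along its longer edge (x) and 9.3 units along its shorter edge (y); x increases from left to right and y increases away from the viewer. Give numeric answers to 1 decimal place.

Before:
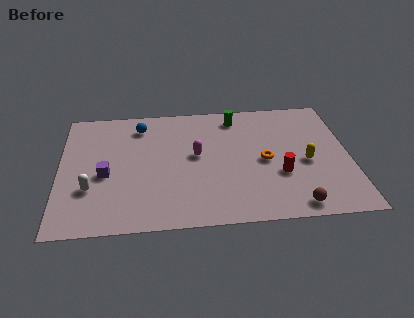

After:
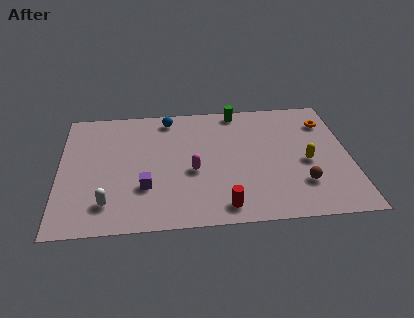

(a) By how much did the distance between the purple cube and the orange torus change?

+2.1

They were about 7.7 units apart before and 9.8 after — 2.1 units further apart.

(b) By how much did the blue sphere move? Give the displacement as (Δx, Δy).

(1.4, 0.5)

From the two frames, the blue sphere sits at roughly (3.9, 7.6) before and (5.3, 8.1) after.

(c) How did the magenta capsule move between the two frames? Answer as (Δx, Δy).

(-0.2, -1.2)

The magenta capsule was at about (6.6, 5.1) and moved to about (6.4, 3.9).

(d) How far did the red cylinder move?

3.5

The red cylinder moved from about (10.6, 3.3) to (7.8, 1.2), a distance of √(2.8² + 2.1²) ≈ 3.5.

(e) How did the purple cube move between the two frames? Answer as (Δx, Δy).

(1.9, -1.1)

From the two frames, the purple cube sits at roughly (2.2, 4.0) before and (4.1, 2.9) after.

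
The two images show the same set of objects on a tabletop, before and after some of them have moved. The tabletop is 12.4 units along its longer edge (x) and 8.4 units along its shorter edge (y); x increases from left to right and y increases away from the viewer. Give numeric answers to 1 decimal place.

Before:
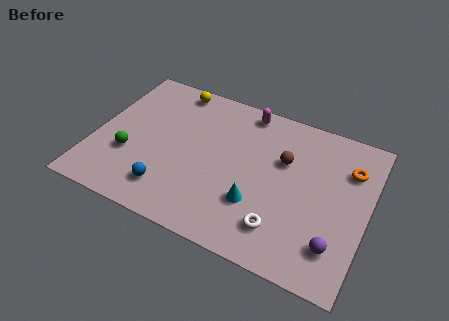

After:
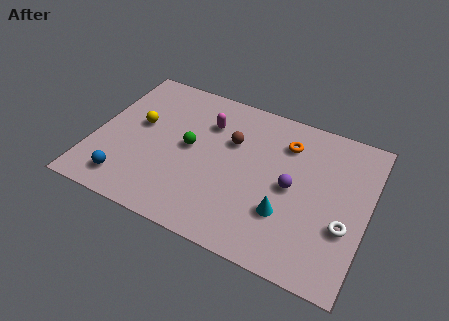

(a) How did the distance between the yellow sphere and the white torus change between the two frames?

+1.7

The distance was about 8.1 in the first image and 9.8 in the second, so they moved 1.7 units further apart.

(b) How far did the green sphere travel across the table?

3.0

From (1.7, 2.9) to (4.3, 4.4), the green sphere covered √(2.6² + 1.5²) ≈ 3.0 units.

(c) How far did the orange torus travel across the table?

2.9

The orange torus moved from about (11.4, 6.1) to (8.5, 6.4), a distance of √(2.9² + 0.3²) ≈ 2.9.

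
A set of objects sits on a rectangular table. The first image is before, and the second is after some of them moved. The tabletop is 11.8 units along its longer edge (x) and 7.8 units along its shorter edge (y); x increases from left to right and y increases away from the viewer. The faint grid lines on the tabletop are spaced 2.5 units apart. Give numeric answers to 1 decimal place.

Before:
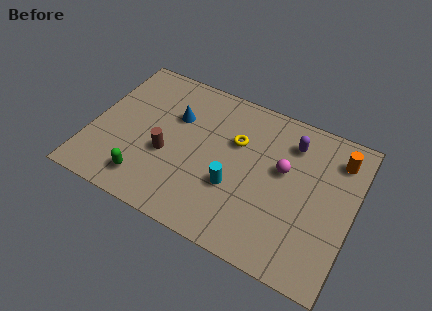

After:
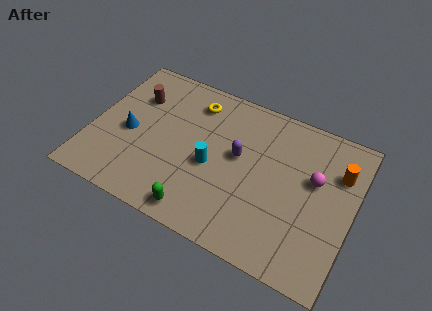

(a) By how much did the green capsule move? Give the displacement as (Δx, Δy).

(2.5, -0.5)

The green capsule was at about (2.8, 1.4) and moved to about (5.3, 0.9).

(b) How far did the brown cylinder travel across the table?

3.0

The brown cylinder moved from about (3.5, 3.1) to (1.7, 5.5), a distance of √(1.8² + 2.4²) ≈ 3.0.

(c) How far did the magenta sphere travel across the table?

1.4

From (8.6, 4.6) to (10.0, 4.7), the magenta sphere covered √(1.4² + 0.1²) ≈ 1.4 units.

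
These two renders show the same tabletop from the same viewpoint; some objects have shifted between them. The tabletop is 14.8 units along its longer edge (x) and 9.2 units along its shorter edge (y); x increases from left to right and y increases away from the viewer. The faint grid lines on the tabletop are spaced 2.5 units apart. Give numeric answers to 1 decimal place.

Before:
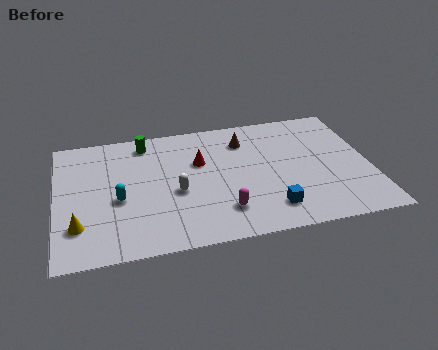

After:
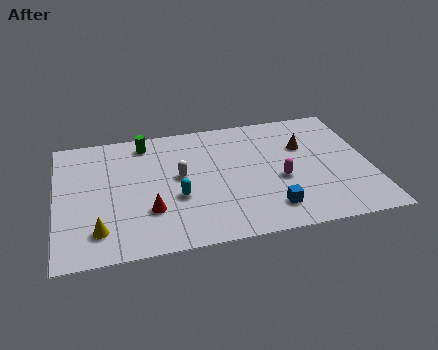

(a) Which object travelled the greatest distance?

the red cone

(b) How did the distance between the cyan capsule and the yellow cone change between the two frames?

+1.6

They were about 2.4 units apart before and 4.0 after — 1.6 units further apart.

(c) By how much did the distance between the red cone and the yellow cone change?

-4.2

Before: roughly 6.8 units apart; after: 2.6. That's 4.2 units closer together.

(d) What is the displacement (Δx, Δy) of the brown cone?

(2.8, -1.0)

From the two frames, the brown cone sits at roughly (9.0, 7.1) before and (11.8, 6.1) after.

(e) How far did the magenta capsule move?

3.3

The magenta capsule moved from about (7.7, 2.1) to (10.5, 3.8), a distance of √(2.8² + 1.7²) ≈ 3.3.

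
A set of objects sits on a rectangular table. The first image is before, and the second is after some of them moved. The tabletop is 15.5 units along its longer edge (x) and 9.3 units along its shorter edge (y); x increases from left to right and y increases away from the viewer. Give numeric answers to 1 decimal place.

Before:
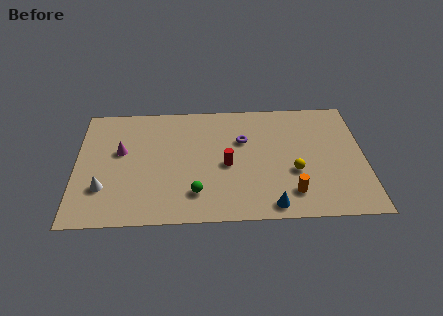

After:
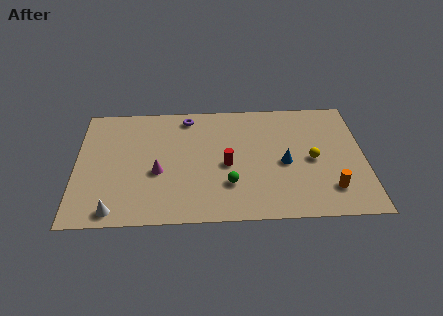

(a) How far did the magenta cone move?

2.6

The magenta cone was near (2.4, 5.5) before and (4.4, 3.8) after, so it travelled √(2.0² + 1.7²) ≈ 2.6 units.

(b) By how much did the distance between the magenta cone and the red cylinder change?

-2.1

They were about 5.8 units apart before and 3.7 after — 2.1 units closer together.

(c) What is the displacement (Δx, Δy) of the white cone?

(0.6, -1.7)

The white cone was at about (1.5, 2.7) and moved to about (2.1, 1.0).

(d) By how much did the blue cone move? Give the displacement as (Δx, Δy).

(0.8, 3.2)

The blue cone started near (10.4, 1.0) and ended near (11.2, 4.2).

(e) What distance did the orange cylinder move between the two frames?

2.1

The orange cylinder moved from about (11.5, 1.9) to (13.6, 2.1), a distance of √(2.1² + 0.2²) ≈ 2.1.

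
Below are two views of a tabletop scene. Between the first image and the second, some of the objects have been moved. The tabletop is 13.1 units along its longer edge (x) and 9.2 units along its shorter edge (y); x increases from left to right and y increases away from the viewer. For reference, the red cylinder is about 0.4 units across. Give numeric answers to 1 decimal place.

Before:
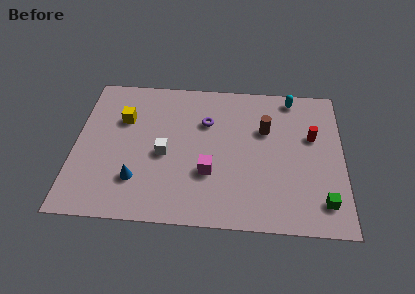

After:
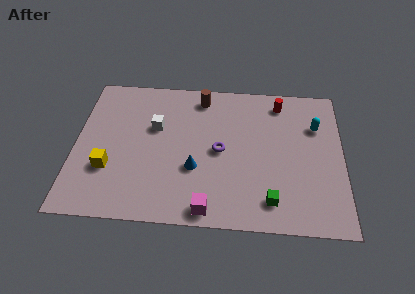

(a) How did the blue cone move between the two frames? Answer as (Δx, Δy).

(2.8, 0.9)

From the two frames, the blue cone sits at roughly (3.1, 2.4) before and (5.9, 3.3) after.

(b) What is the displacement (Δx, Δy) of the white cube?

(-0.5, 1.7)

The white cube was at about (4.4, 4.1) and moved to about (3.9, 5.8).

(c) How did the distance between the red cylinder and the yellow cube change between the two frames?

+0.3

They were about 9.3 units apart before and 9.6 after — 0.3 units further apart.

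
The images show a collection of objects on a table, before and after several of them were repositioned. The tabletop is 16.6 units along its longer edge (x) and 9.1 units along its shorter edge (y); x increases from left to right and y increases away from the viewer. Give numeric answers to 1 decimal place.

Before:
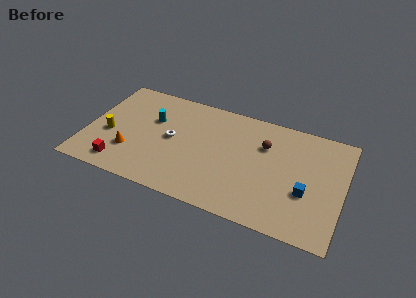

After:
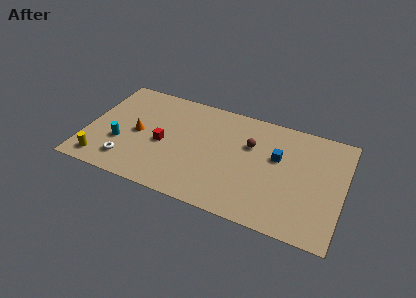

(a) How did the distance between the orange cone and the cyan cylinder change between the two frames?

-1.8

They were about 3.4 units apart before and 1.6 after — 1.8 units closer together.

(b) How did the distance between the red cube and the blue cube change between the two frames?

-4.5

They were about 12.0 units apart before and 7.5 after — 4.5 units closer together.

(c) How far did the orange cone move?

1.7

The orange cone was near (3.0, 2.7) before and (3.3, 4.4) after, so it travelled √(0.3² + 1.7²) ≈ 1.7 units.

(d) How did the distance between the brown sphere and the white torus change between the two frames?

+2.6

The distance was about 6.1 in the first image and 8.7 in the second, so they moved 2.6 units further apart.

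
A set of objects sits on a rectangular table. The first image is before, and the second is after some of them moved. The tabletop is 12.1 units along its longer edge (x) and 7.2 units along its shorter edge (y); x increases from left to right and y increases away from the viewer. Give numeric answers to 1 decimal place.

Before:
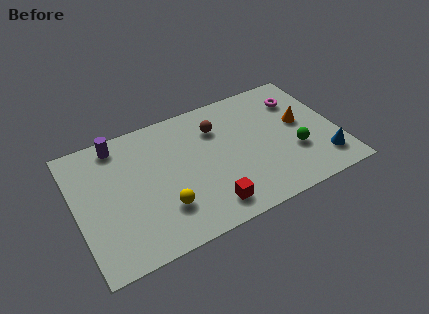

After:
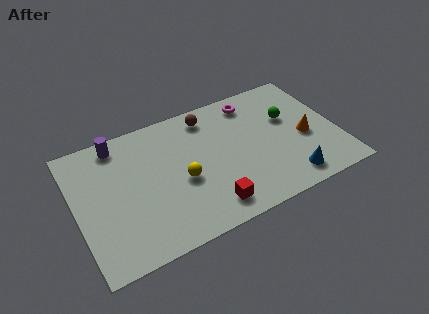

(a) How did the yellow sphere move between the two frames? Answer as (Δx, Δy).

(1.0, 1.1)

From the two frames, the yellow sphere sits at roughly (3.8, 2.0) before and (4.8, 3.1) after.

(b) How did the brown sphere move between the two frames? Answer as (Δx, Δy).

(-0.3, 0.8)

From the two frames, the brown sphere sits at roughly (6.7, 5.3) before and (6.4, 6.1) after.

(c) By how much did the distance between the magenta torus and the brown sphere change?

-1.8

Before: roughly 3.9 units apart; after: 2.1. That's 1.8 units closer together.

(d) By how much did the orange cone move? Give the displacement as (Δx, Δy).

(0.1, -0.9)

From the two frames, the orange cone sits at roughly (10.5, 4.0) before and (10.6, 3.1) after.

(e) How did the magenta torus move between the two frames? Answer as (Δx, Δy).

(-2.1, 0.7)

From the two frames, the magenta torus sits at roughly (10.6, 5.4) before and (8.5, 6.1) after.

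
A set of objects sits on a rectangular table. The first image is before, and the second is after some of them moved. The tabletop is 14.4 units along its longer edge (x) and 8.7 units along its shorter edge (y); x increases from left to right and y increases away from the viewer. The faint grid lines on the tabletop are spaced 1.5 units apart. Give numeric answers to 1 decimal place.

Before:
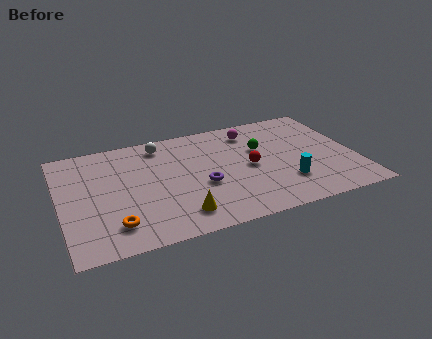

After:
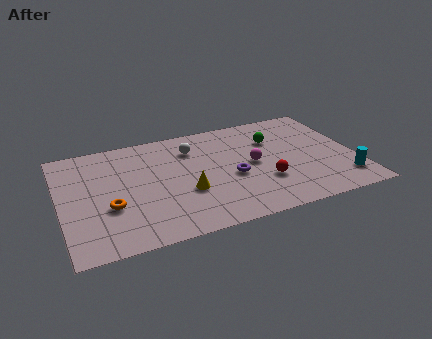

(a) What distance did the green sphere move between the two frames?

0.9

The green sphere moved from about (9.9, 5.5) to (10.6, 6.1), a distance of √(0.7² + 0.6²) ≈ 0.9.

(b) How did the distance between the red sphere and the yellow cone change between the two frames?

-0.7

The distance was about 4.5 in the first image and 3.8 in the second, so they moved 0.7 units closer together.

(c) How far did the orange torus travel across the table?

1.4

The orange torus was near (2.4, 1.8) before and (2.3, 3.2) after, so it travelled √(0.1² + 1.4²) ≈ 1.4 units.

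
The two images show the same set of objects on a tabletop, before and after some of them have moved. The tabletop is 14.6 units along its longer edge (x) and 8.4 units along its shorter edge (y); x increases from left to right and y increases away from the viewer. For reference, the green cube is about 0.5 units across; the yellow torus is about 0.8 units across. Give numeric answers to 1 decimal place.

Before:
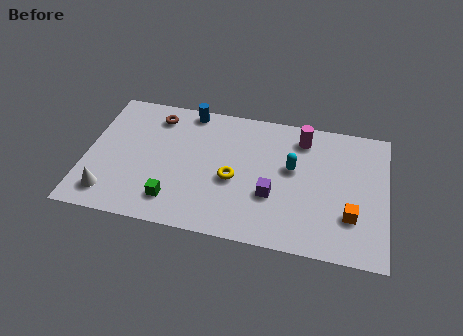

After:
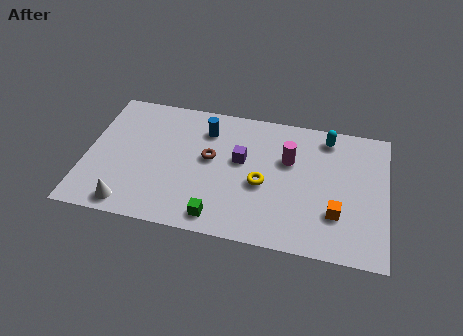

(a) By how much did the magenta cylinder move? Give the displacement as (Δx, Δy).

(-0.6, -1.5)

The magenta cylinder started near (10.4, 6.9) and ended near (9.8, 5.4).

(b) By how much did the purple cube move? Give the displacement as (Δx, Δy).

(-1.6, 1.9)

The purple cube started near (9.1, 3.0) and ended near (7.5, 4.9).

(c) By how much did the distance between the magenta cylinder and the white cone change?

-1.9

The distance was about 10.6 in the first image and 8.7 in the second, so they moved 1.9 units closer together.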